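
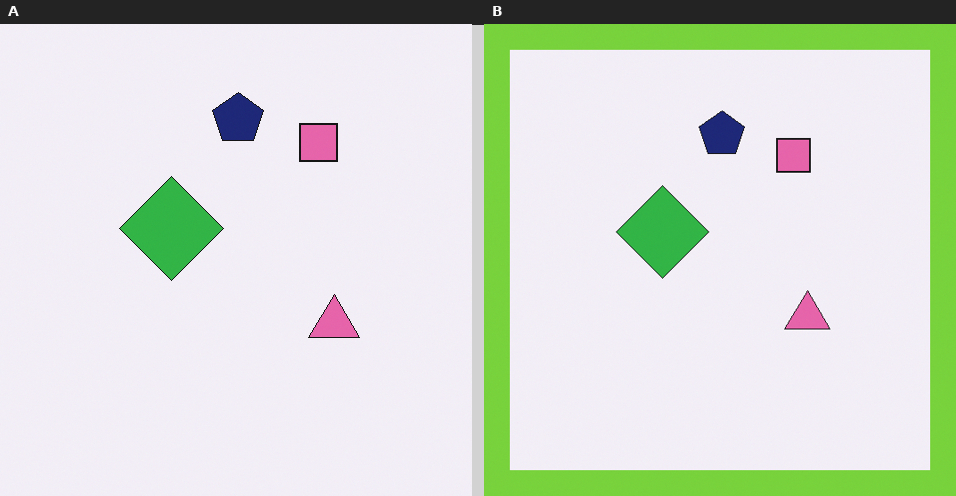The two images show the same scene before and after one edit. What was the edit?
It was framed with a lime border.

A solid lime frame runs around the edge of the right (B) image, with the content slightly shrunk inside it.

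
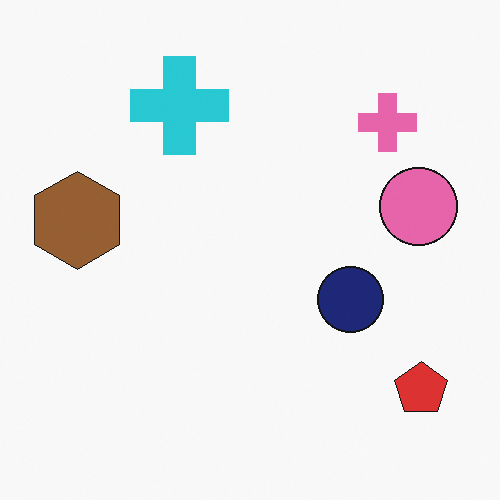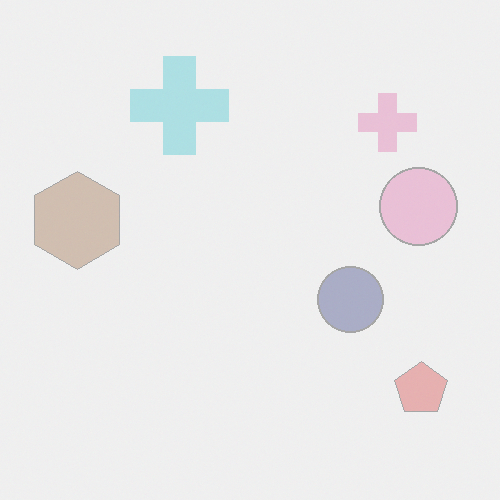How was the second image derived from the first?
The transformation is: washed out (contrast reduced).

Tones are pushed toward mid-grey across the whole image — a global contrast change.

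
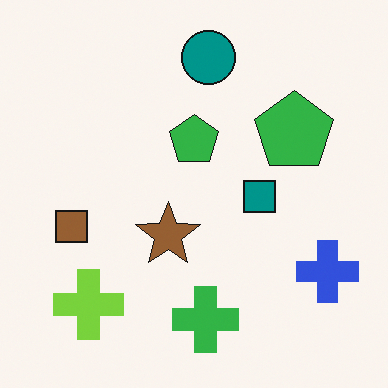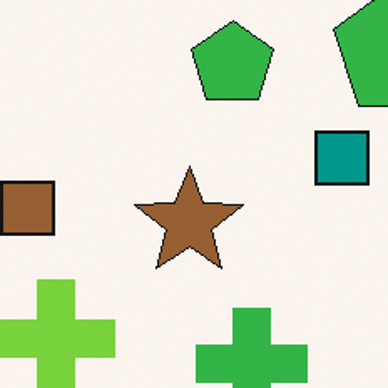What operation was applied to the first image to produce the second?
The image was cropped to a noticeably smaller region and rescaled.

The visible shapes are larger and the field of view is narrower; shapes near the original edges may be partly or wholly outside the frame — a crop-and-rescale.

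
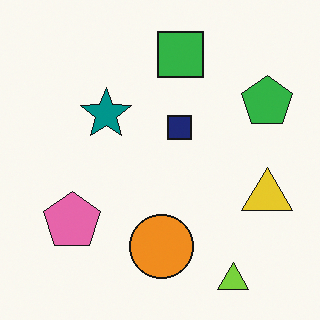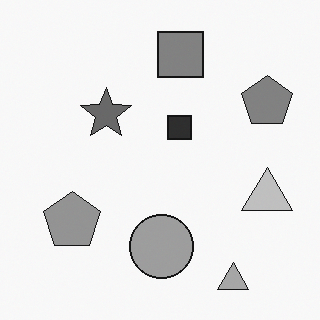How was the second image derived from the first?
This is the original image converted to grayscale.

All color is removed — every shape is now a shade of grey.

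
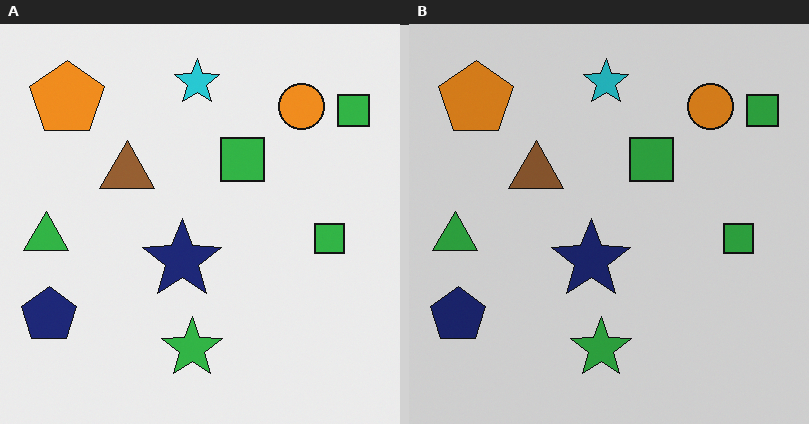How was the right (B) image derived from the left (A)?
The right (B) image is the left (A) darkened a little.

Every pixel — background and shapes alike — is uniformly darkened.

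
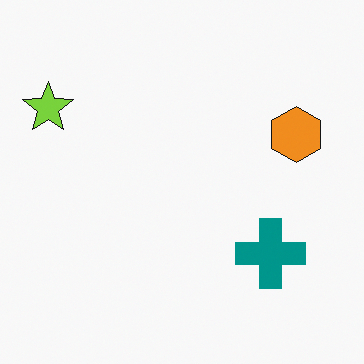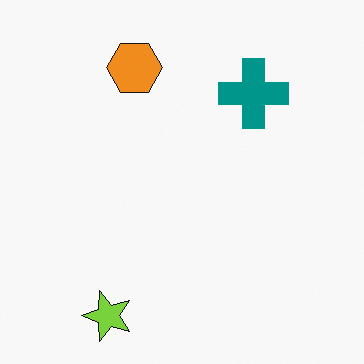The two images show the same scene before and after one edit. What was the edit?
The second image is the first rotated 90° counter-clockwise.

The lime star sits in the top-left of the first image and the bottom-left of the second — consistent with a whole-image 90° counter-clockwise rotation.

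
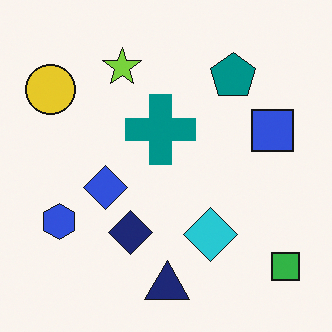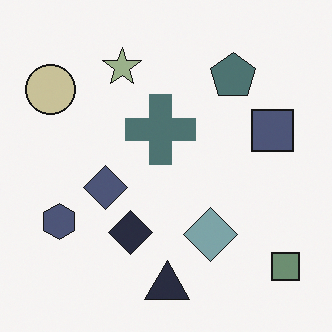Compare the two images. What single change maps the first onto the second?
Made much more muted (saturation change).

All colors are more muted and greyish — a global saturation change.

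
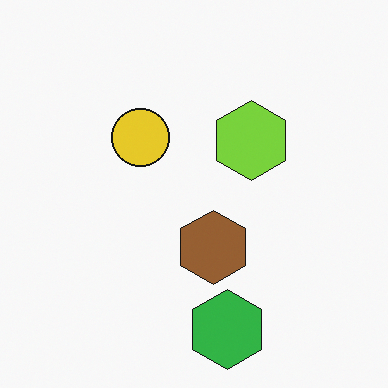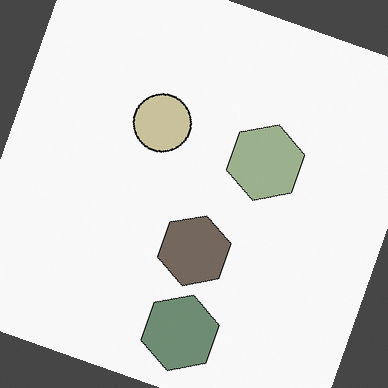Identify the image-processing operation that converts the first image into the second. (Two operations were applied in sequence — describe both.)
The second image is the first rotated clockwise by a moderate amount, then made much more muted (saturation change).

Every shape is tilted by the same angle and the image corners show triangular fill wedges — a whole-image rotation by a non-right angle. All colors are more muted and greyish — a global saturation change.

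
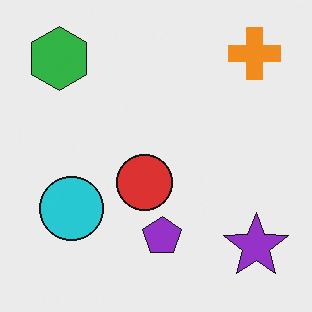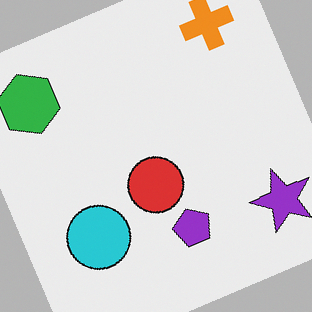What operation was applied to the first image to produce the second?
The image was rotated counter-clockwise by a moderate amount.

Every shape is tilted by the same angle and the image corners show triangular fill wedges — a whole-image rotation by a non-right angle.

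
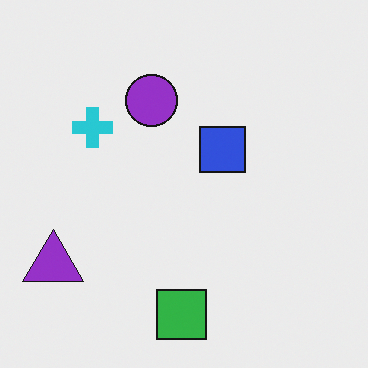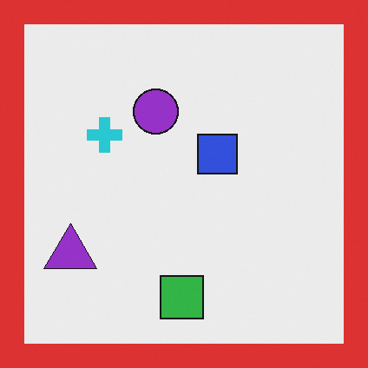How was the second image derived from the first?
It was framed with a red border.

A solid red frame runs around the edge of the second image, with the content slightly shrunk inside it.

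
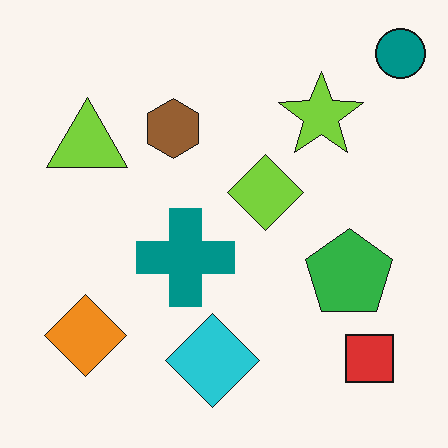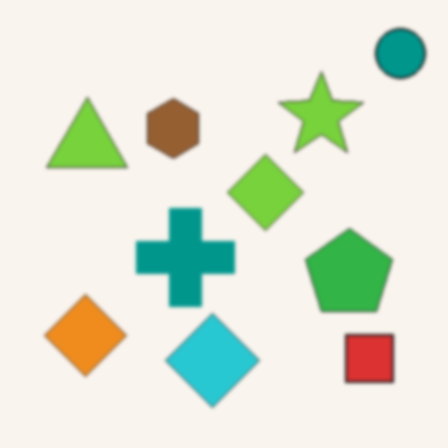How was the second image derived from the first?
This is the original image slightly softened.

Shape edges and outlines are uniformly softened across the whole image.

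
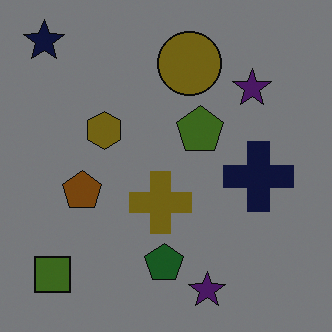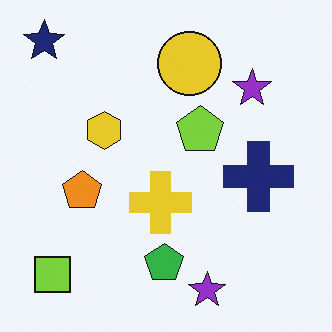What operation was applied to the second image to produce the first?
The first image is the second noticeably darkened.

Every pixel — background and shapes alike — is uniformly darkened.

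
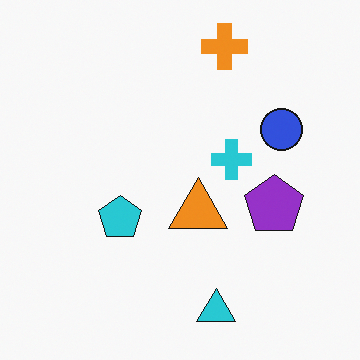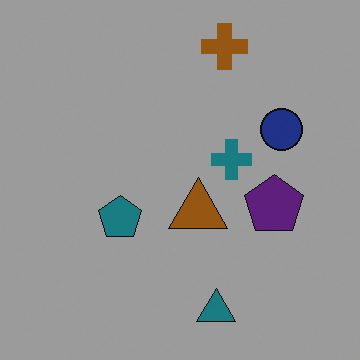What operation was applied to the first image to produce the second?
Substantially darkened.

Every pixel — background and shapes alike — is uniformly darkened.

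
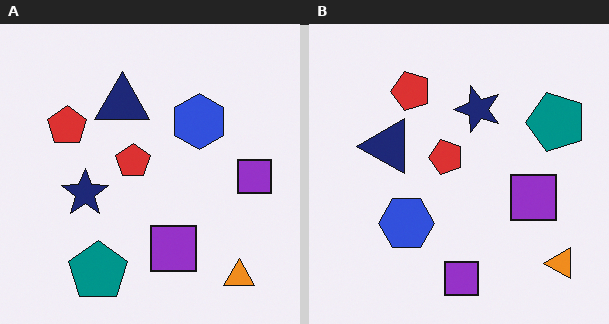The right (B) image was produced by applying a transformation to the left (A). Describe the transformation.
The transformation is: transposed (reflected across the top-left ↔ bottom-right diagonal).

Shapes have swapped their row and column positions — what was in the top-right is now in the bottom-left — a diagonal reflection.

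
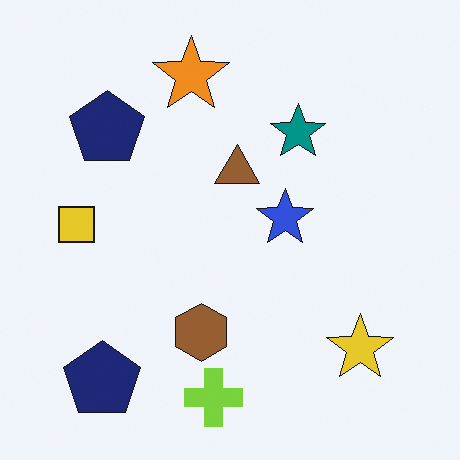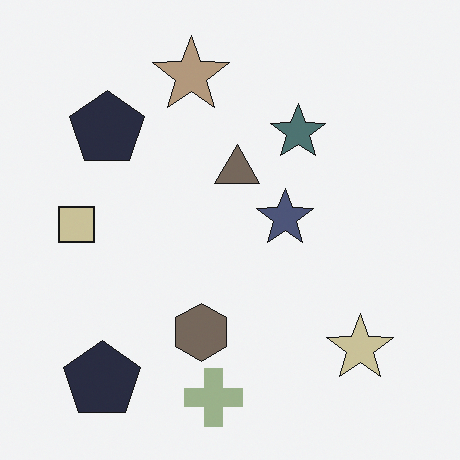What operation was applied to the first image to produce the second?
It was made much more muted (saturation change).

All colors are more muted and greyish — a global saturation change.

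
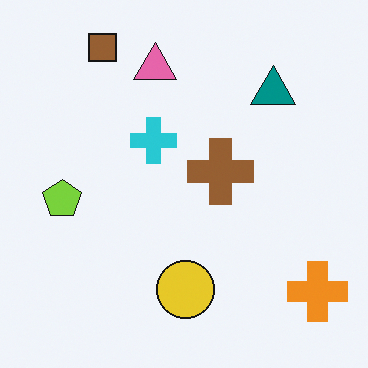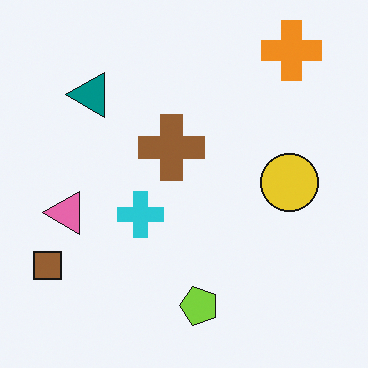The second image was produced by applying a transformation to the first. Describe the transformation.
This is the original image rotated 90° counter-clockwise.

The orange cross sits in the bottom-right of the first image and the top-right of the second — consistent with a whole-image 90° counter-clockwise rotation.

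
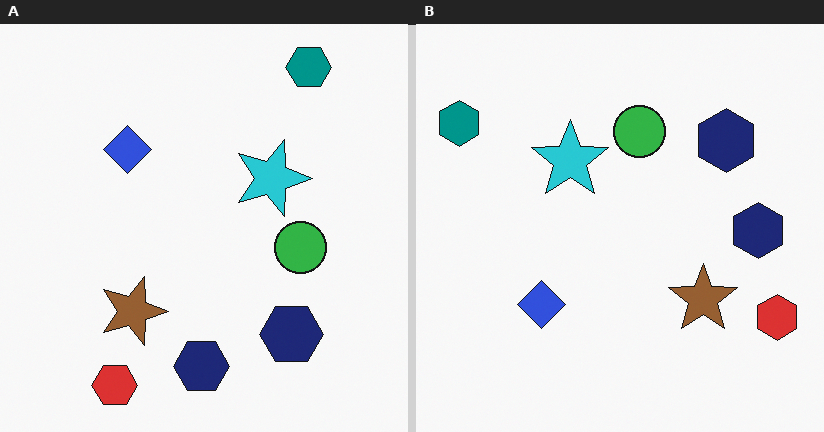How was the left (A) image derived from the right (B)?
It was rotated 90° clockwise.

The teal hexagon sits in the top-left of the right (B) image and the top-right of the left (A) — consistent with a whole-image 90° clockwise rotation.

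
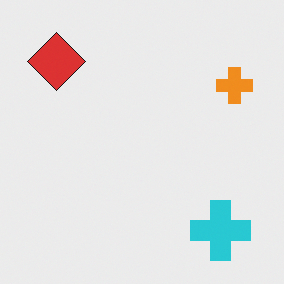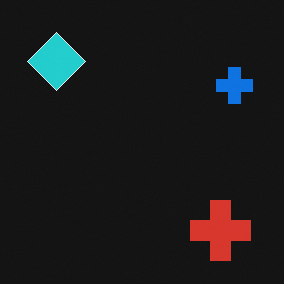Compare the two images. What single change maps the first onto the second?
It was color-inverted (negative).

The light background has become dark and every shape's color is its complement — a photographic negative.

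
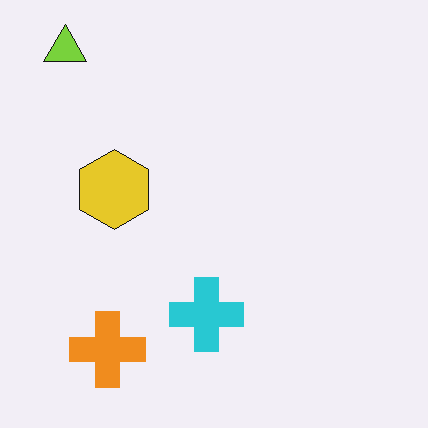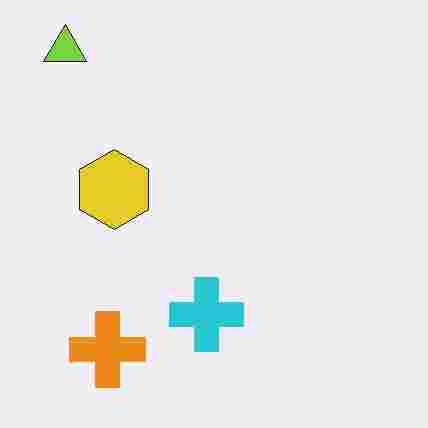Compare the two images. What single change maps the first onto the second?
The transformation is: heavily JPEG-compressed with obvious blocking artifacts.

Blocky 8×8 compression artifacts appear around shape edges and the flat background shows ringing — characteristic JPEG degradation.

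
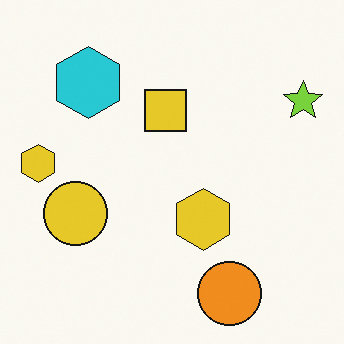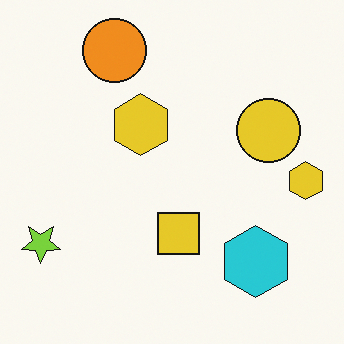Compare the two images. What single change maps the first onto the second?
The image was rotated 180°.

The lime star sits in the top-right of the first image and the bottom-left of the second — consistent with a whole-image 180° rotation.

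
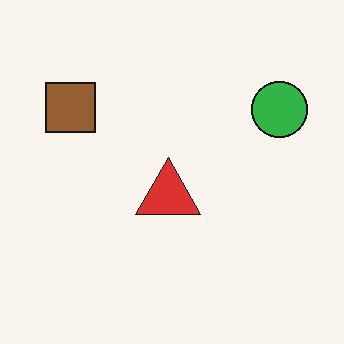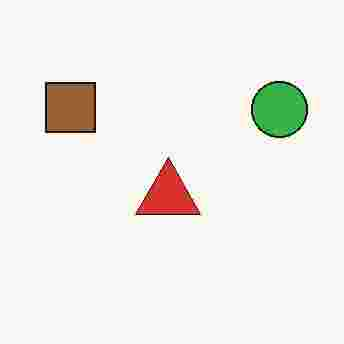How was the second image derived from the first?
The second image is the first degraded with heavy JPEG compression.

Blocky 8×8 compression artifacts appear around shape edges and the flat background shows ringing — characteristic JPEG degradation.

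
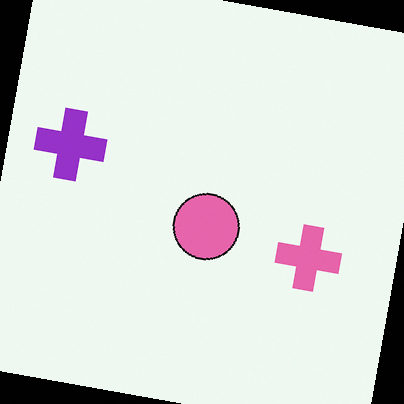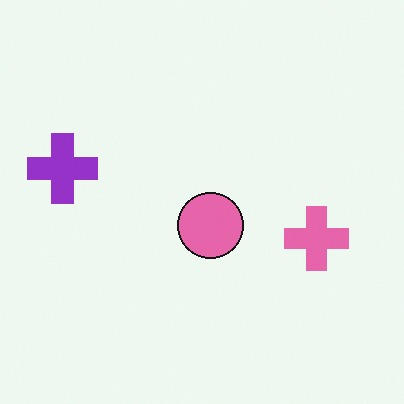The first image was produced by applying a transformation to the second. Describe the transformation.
Rotated clockwise by a small amount.

Every shape is tilted by the same angle and the image corners show triangular fill wedges — a whole-image rotation by a non-right angle.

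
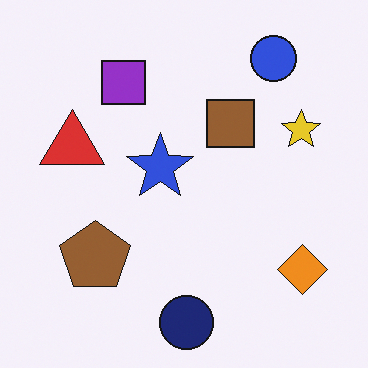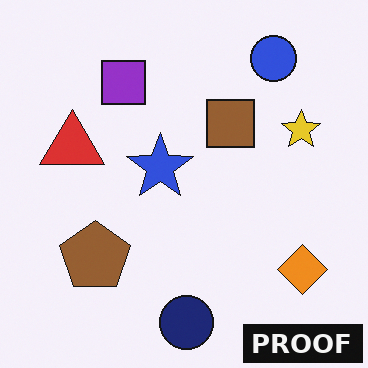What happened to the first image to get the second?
It was watermarked with the text "PROOF" in the lower-right corner.

A dark label reading "PROOF" appears in the lower-right corner.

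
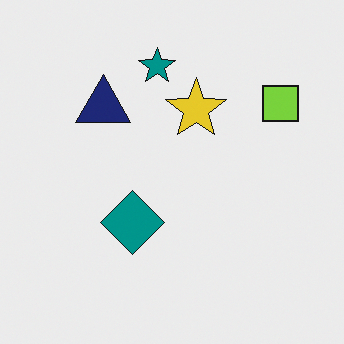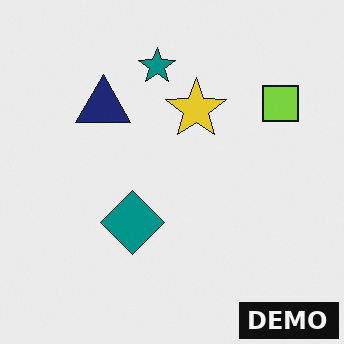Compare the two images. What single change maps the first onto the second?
Watermarked with the text "DEMO" in the lower-right corner.

A dark label reading "DEMO" appears in the lower-right corner.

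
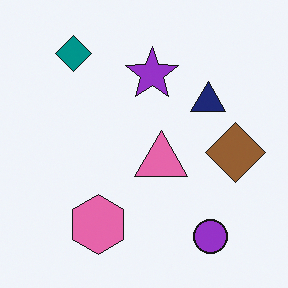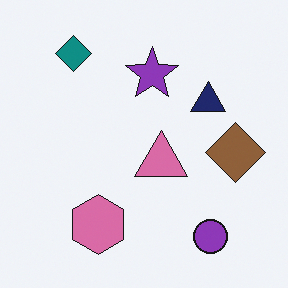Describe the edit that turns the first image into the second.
The image was slightly desaturated.

All colors are more muted and greyish — a global saturation change.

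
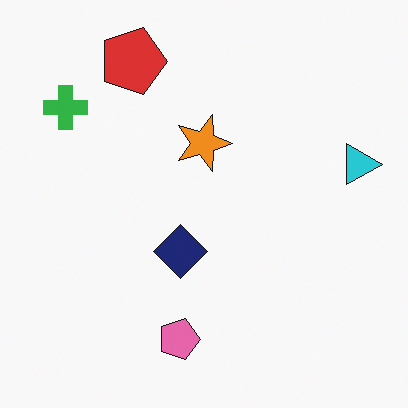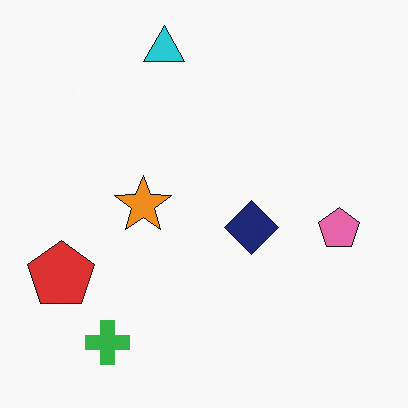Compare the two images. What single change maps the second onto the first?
Rotated 90° clockwise.

The green cross sits in the bottom-left of the second image and the top-left of the first — consistent with a whole-image 90° clockwise rotation.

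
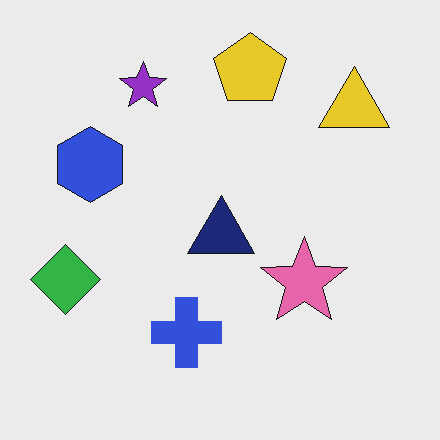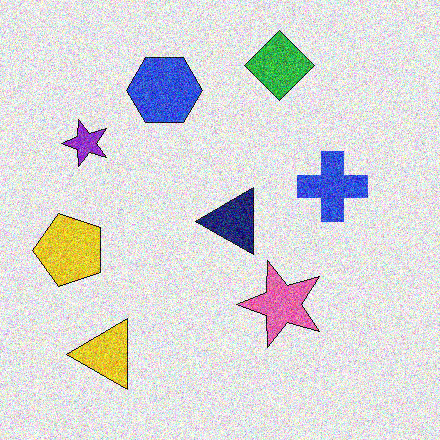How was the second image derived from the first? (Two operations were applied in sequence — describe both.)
The second image is the first degraded with heavy additive noise, then transposed (reflected across the top-left ↔ bottom-right diagonal).

Random speckle covers the whole image, including the flat background. Shapes have swapped their row and column positions — what was in the top-right is now in the bottom-left — a diagonal reflection.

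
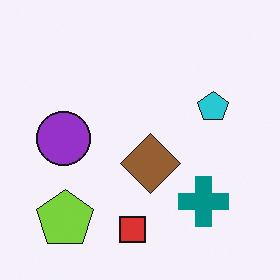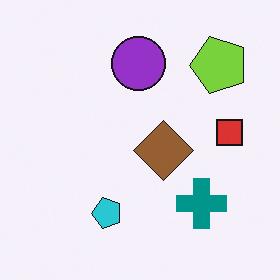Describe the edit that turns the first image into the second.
The transformation is: transposed (reflected across the top-left ↔ bottom-right diagonal).

Shapes have swapped their row and column positions — what was in the top-right is now in the bottom-left — a diagonal reflection.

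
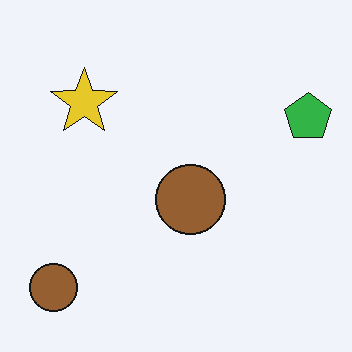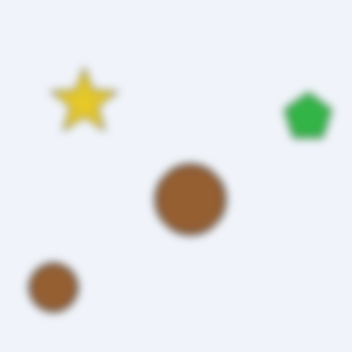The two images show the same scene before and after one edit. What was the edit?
The image was noticeably gaussian-blurred.

Shape edges and outlines are uniformly softened across the whole image.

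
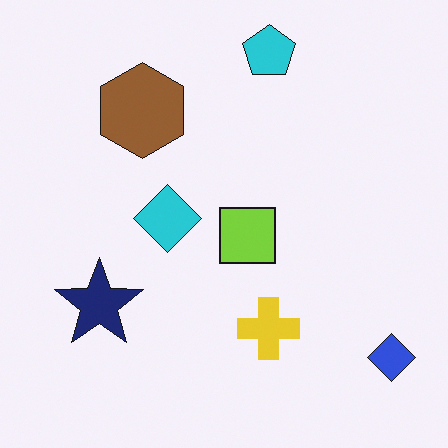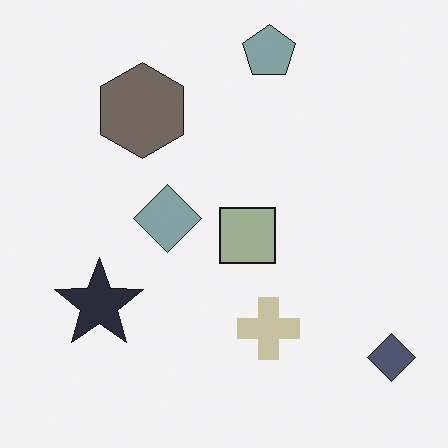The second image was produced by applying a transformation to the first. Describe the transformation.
The transformation is: made much more muted (saturation change).

All colors are more muted and greyish — a global saturation change.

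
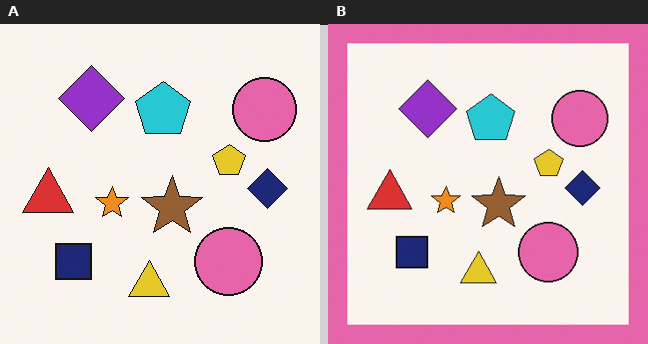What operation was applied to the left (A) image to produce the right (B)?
The right (B) image is the left (A) framed with a pink border.

A solid pink frame runs around the edge of the right (B) image, with the content slightly shrunk inside it.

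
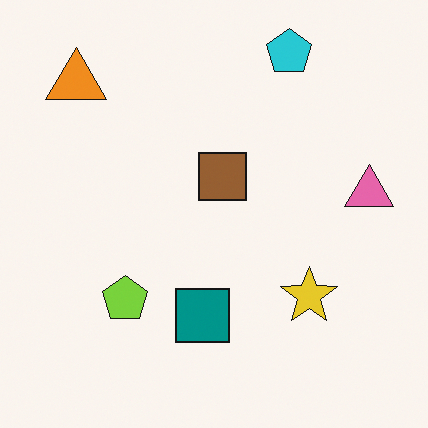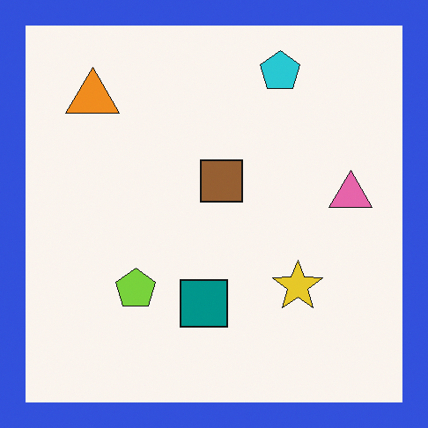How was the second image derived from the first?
The image was framed with a blue border.

A solid blue frame runs around the edge of the second image, with the content slightly shrunk inside it.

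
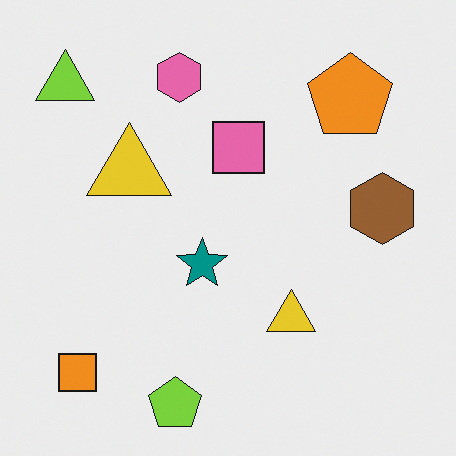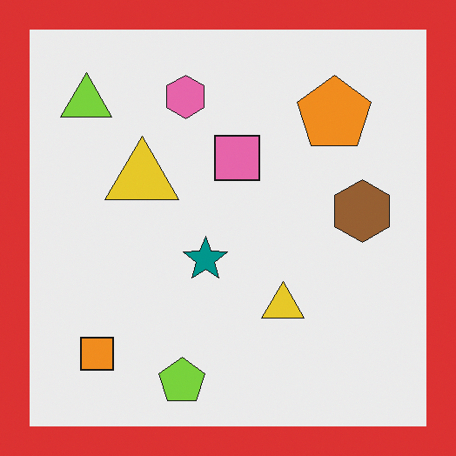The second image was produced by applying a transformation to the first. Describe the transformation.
It was framed with a red border.

A solid red frame runs around the edge of the second image, with the content slightly shrunk inside it.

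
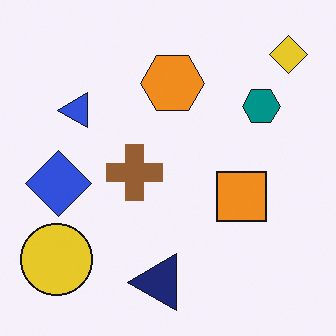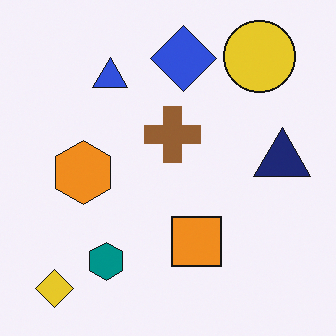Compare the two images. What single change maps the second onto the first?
This is the original image transposed (reflected across the top-left ↔ bottom-right diagonal).

Shapes have swapped their row and column positions — what was in the top-right is now in the bottom-left — a diagonal reflection.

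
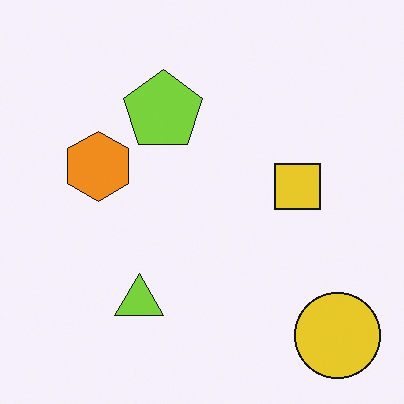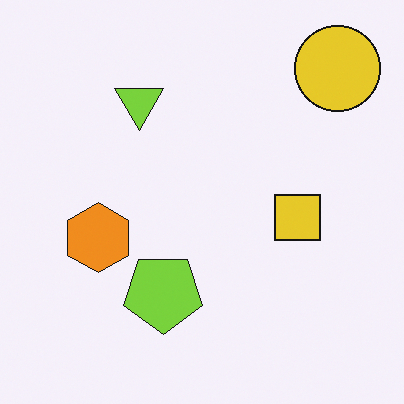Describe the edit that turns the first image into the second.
The transformation is: flipped vertically (top ↔ bottom).

The yellow circle is in the bottom-right of the first image and the top-right of the second — shapes on opposite sides of the horizontal midline have swapped in a mirror flip.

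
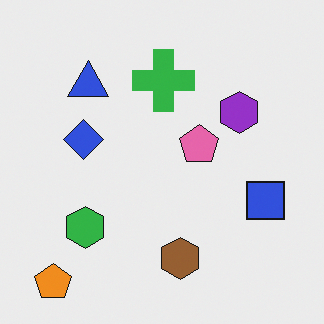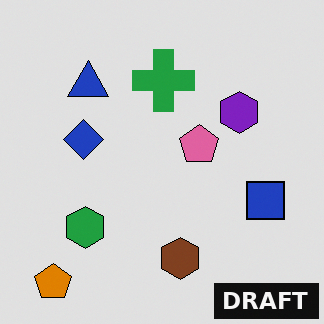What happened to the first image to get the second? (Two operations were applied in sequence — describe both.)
It was moderately posterized, then watermarked with the text "DRAFT" in the lower-right corner.

Each flat color has snapped to a coarser quantized level — most visibly, the near-white background has dropped to a flat grey. A dark label reading "DRAFT" appears in the lower-right corner.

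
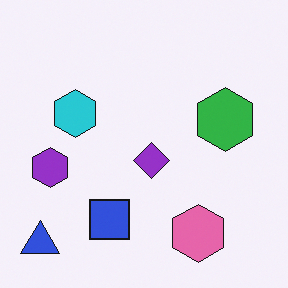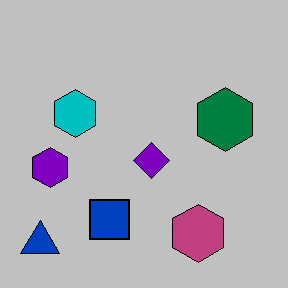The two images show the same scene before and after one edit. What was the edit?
The transformation is: aggressively posterized.

Each flat color has snapped to a coarser quantized level — most visibly, the near-white background has dropped to a flat grey.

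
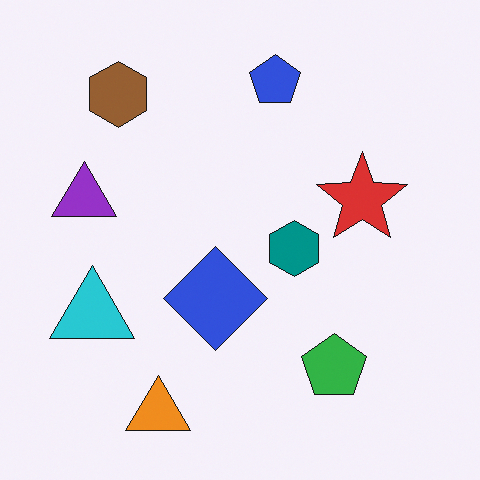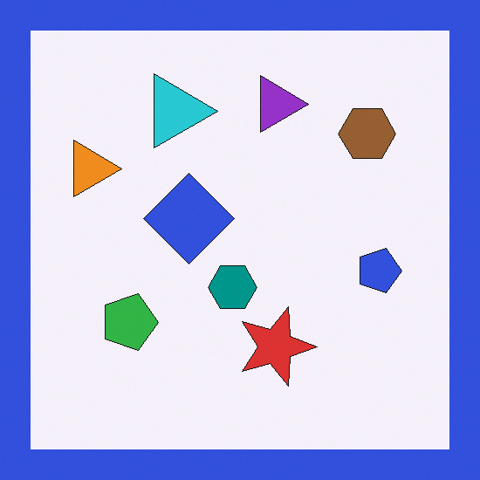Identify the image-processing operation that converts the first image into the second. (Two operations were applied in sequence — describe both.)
Rotated 90° clockwise, then framed with a blue border.

The orange triangle sits in the bottom-left of the first image and the top-left of the second — consistent with a whole-image 90° clockwise rotation. A solid blue frame runs around the edge of the second image, with the content slightly shrunk inside it.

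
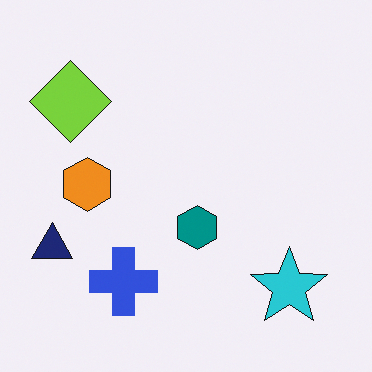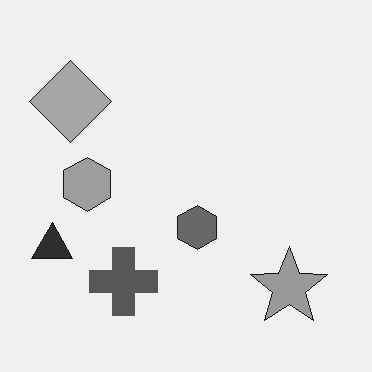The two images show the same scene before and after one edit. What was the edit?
The transformation is: converted to grayscale.

All color is removed — every shape is now a shade of grey.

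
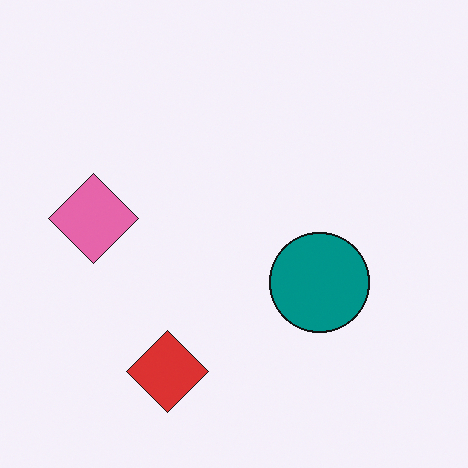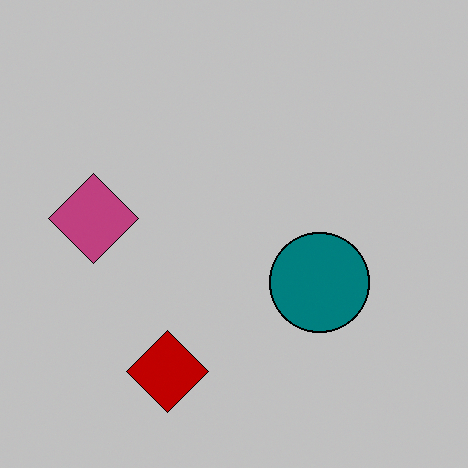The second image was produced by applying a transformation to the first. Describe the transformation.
This is the original image heavily posterized to just a handful of flat colors.

Each flat color has snapped to a coarser quantized level — most visibly, the near-white background has dropped to a flat grey.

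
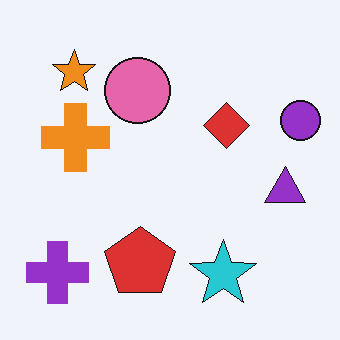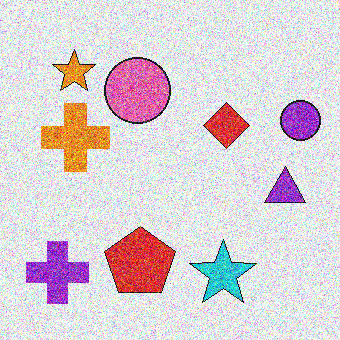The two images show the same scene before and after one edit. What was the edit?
The transformation is: degraded with a thick layer of grain.

Random speckle covers the whole image, including the flat background.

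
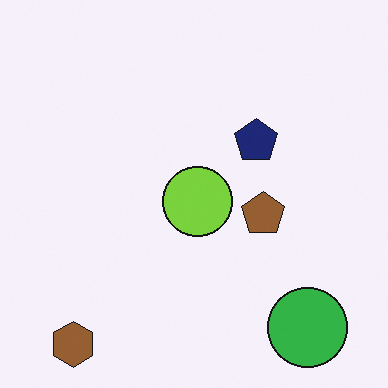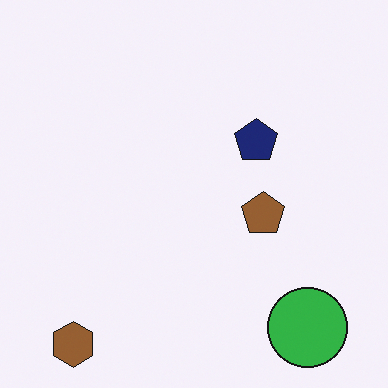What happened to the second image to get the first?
The image was overlaid with an additional lime circle.

A lime circle appears in the first image that is absent from the second.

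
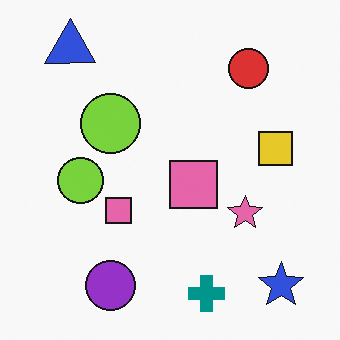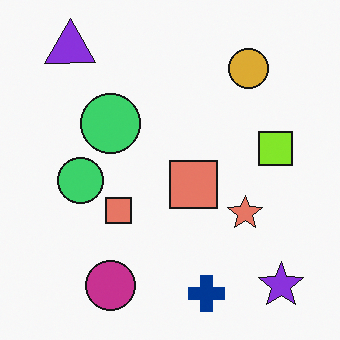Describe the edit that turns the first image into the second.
The transformation is: hue-shifted slightly.

Every shape's color has rotated by the same amount around the hue wheel — a uniform hue shift.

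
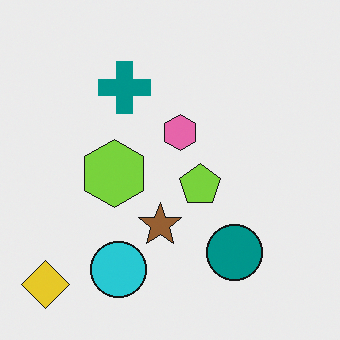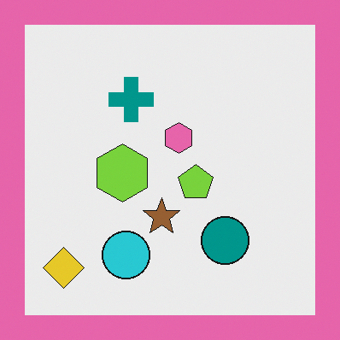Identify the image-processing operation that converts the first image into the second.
It was framed with a pink border.

A solid pink frame runs around the edge of the second image, with the content slightly shrunk inside it.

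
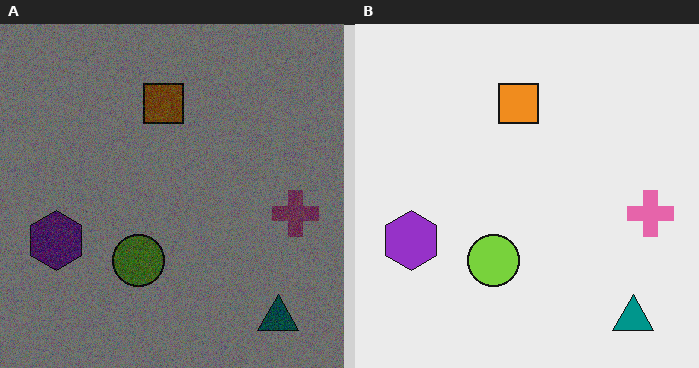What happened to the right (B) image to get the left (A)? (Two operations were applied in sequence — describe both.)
The transformation is: degraded with a thick layer of grain, then darkened a lot.

Random speckle covers the whole image, including the flat background. Every pixel — background and shapes alike — is uniformly darkened.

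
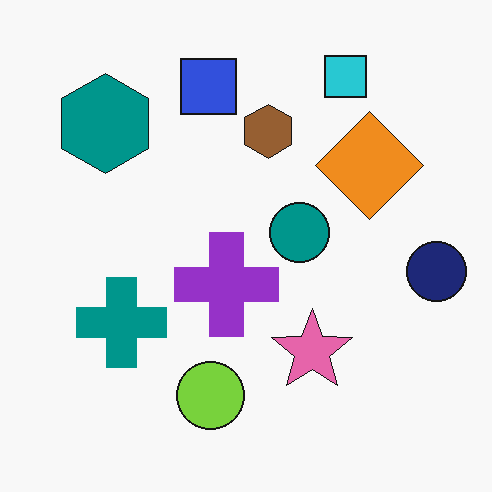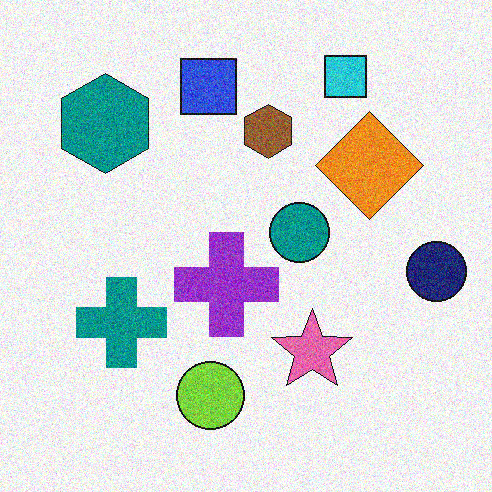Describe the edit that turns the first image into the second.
The image was degraded with visible gaussian noise.

Random speckle covers the whole image, including the flat background.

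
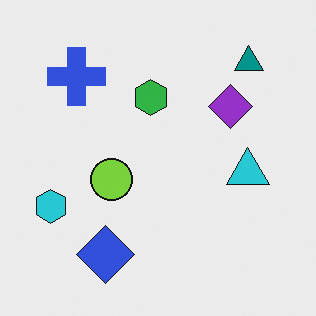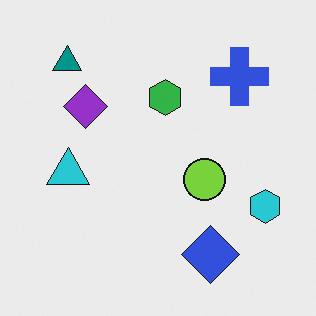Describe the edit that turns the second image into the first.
The transformation is: flipped horizontally (left ↔ right).

The cyan hexagon is in the right of the second image and the left of the first — shapes on opposite sides of the vertical midline have swapped in a mirror flip.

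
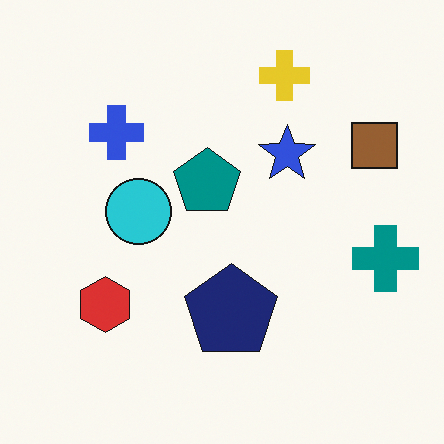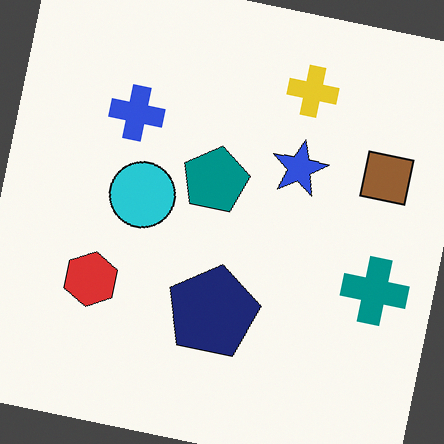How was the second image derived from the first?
The transformation is: rotated clockwise by a slight angle.

Every shape is tilted by the same angle and the image corners show triangular fill wedges — a whole-image rotation by a non-right angle.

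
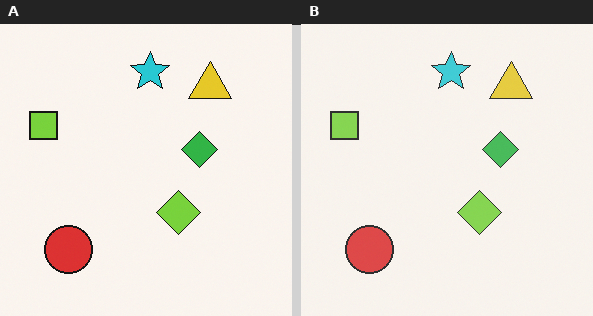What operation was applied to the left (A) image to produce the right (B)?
The right (B) image is the left (A) given slightly reduced contrast.

Tones are pushed toward mid-grey across the whole image — a global contrast change.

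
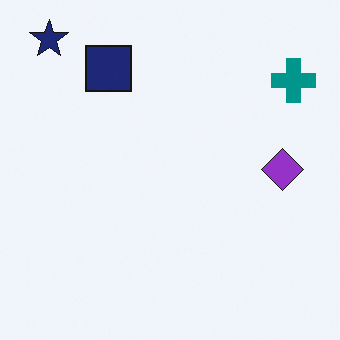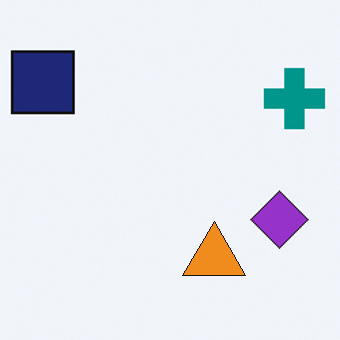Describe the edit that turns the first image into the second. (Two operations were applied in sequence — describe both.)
The image was cropped slightly and scaled back up, then overlaid with an additional orange triangle.

The visible shapes are larger and the field of view is narrower; shapes near the original edges may be partly or wholly outside the frame — a crop-and-rescale. An orange triangle appears in the second image that is absent from the first.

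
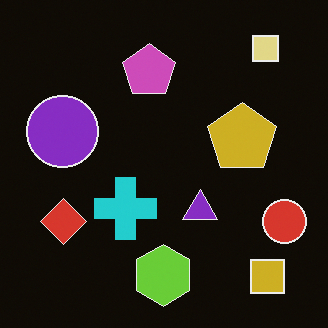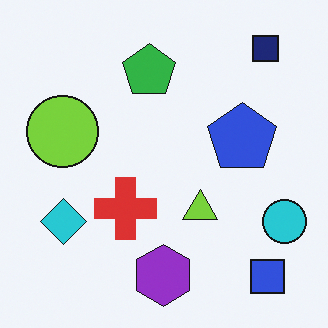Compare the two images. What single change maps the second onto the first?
The transformation is: color-inverted (negative).

The light background has become dark and every shape's color is its complement — a photographic negative.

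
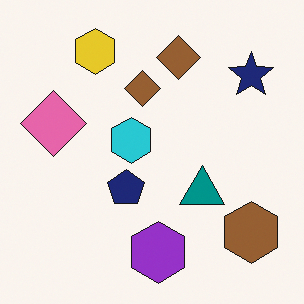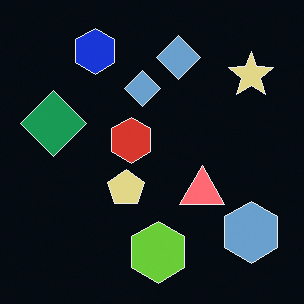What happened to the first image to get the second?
The image was color-inverted (negative).

The light background has become dark and every shape's color is its complement — a photographic negative.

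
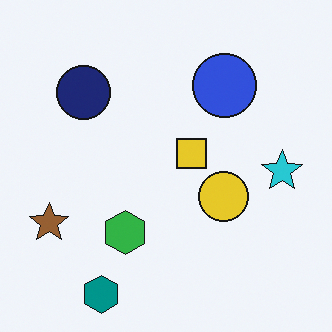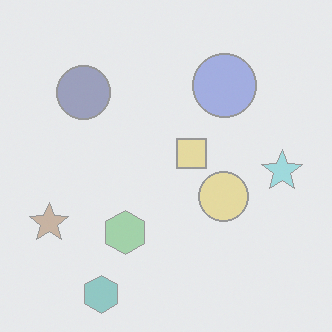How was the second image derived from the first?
The image was given much lower contrast.

Tones are pushed toward mid-grey across the whole image — a global contrast change.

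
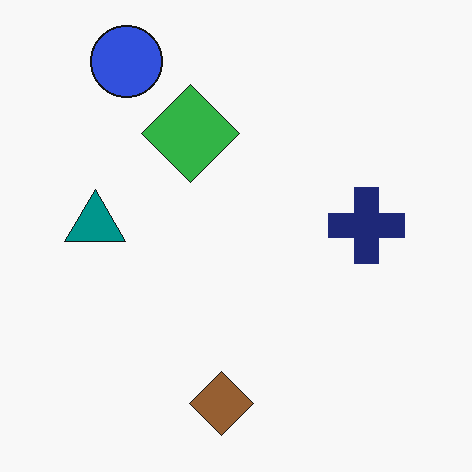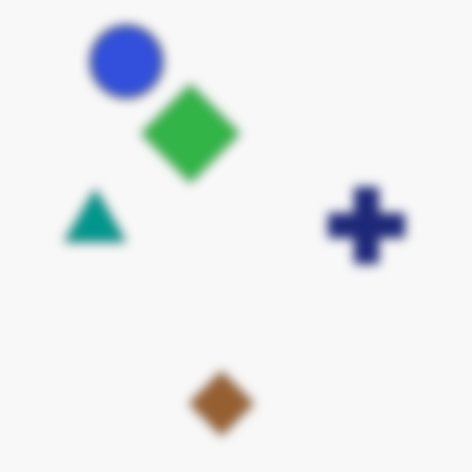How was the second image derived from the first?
Heavily blurred.

Shape edges and outlines are uniformly softened across the whole image.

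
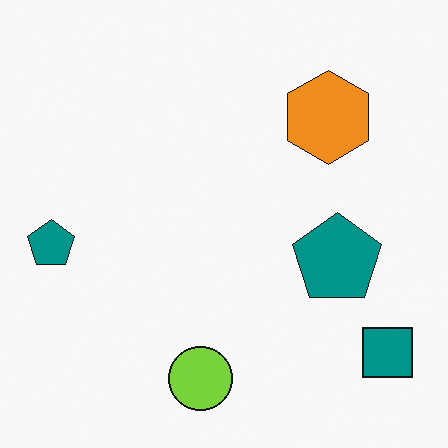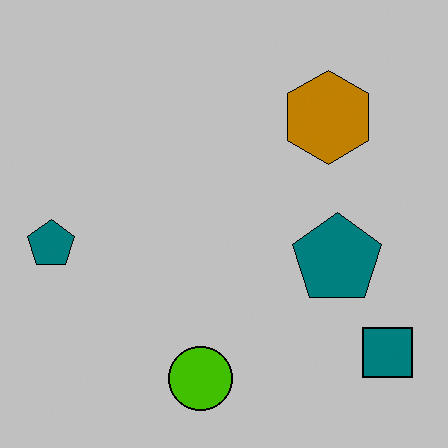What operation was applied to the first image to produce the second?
The second image is the first aggressively posterized.

Each flat color has snapped to a coarser quantized level — most visibly, the near-white background has dropped to a flat grey.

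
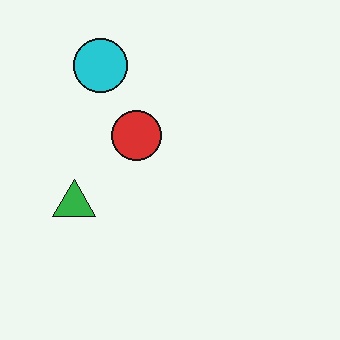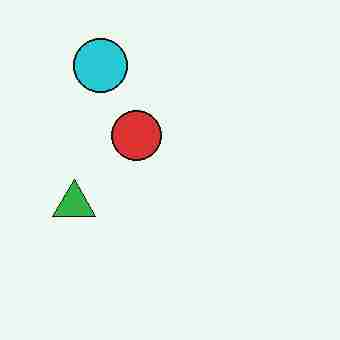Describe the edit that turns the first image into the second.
The second image is the first degraded with heavy JPEG compression.

Blocky 8×8 compression artifacts appear around shape edges and the flat background shows ringing — characteristic JPEG degradation.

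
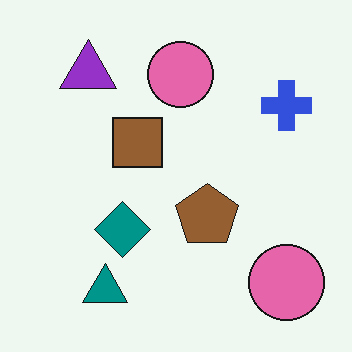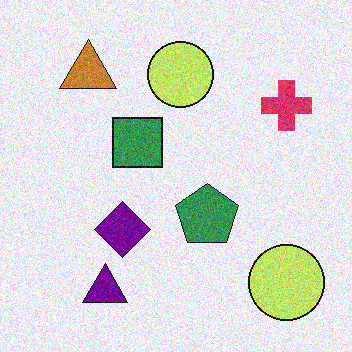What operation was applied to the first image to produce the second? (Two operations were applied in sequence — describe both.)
This is the original image hue-shifted by a moderate amount, then degraded with moderate additive noise.

Every shape's color has rotated by the same amount around the hue wheel — a uniform hue shift. Random speckle covers the whole image, including the flat background.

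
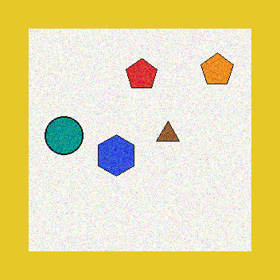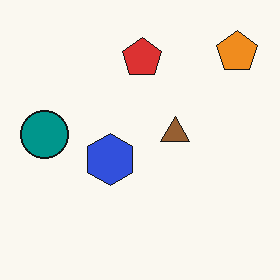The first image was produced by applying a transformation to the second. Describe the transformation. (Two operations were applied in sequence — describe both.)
It was degraded with moderate additive noise, then framed with a yellow border.

Random speckle covers the whole image, including the flat background. A solid yellow frame runs around the edge of the first image, with the content slightly shrunk inside it.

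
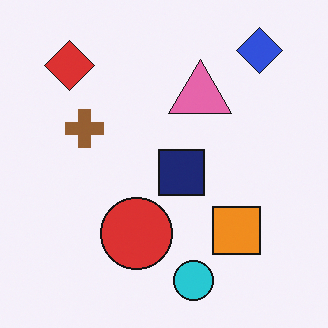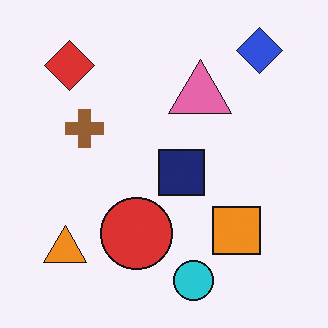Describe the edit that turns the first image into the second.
This is the original image overlaid with an additional orange triangle.

An orange triangle appears in the second image that is absent from the first.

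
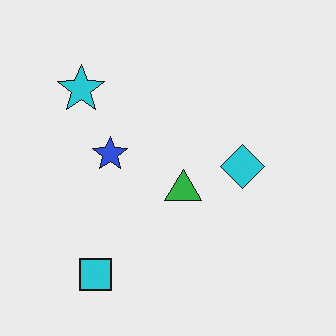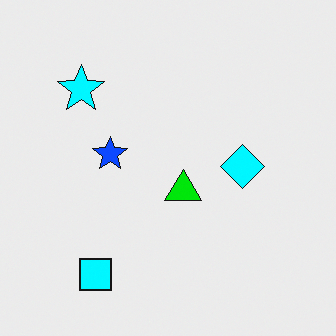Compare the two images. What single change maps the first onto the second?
The transformation is: made much more vivid (saturation change).

All colors are more vivid — a global saturation change.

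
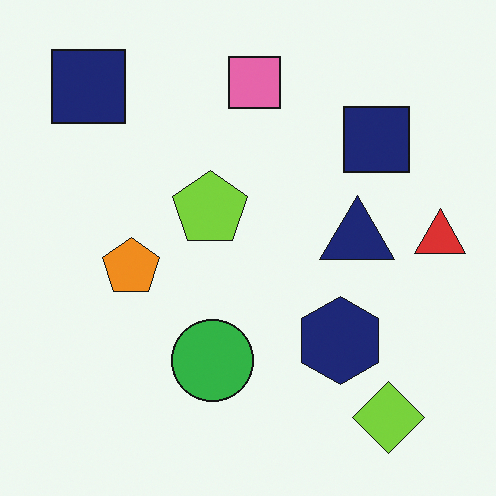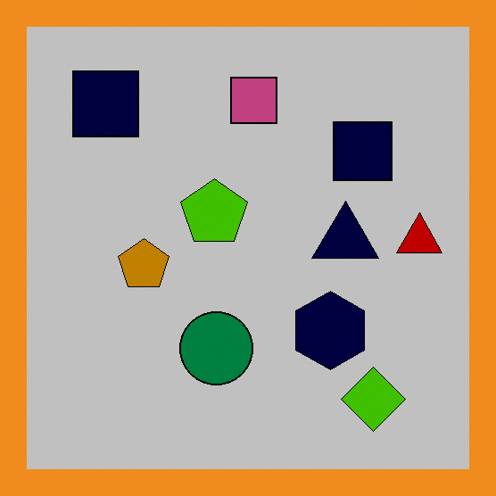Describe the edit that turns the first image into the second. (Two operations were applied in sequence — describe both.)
Aggressively posterized, then framed with a orange border.

Each flat color has snapped to a coarser quantized level — most visibly, the near-white background has dropped to a flat grey. A solid orange frame runs around the edge of the second image, with the content slightly shrunk inside it.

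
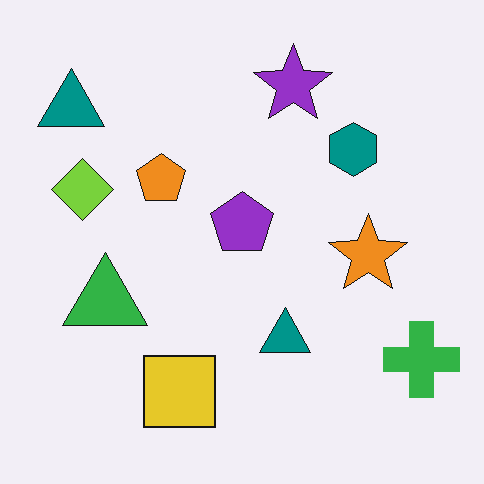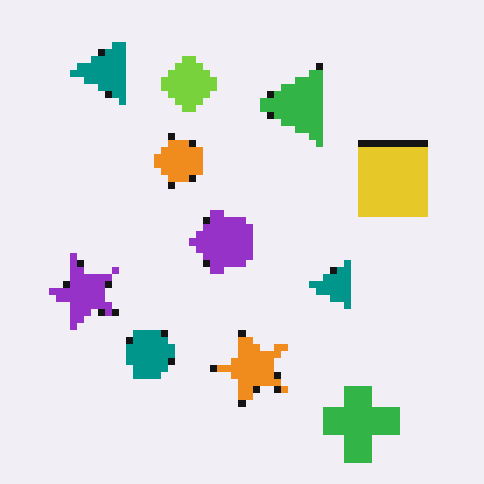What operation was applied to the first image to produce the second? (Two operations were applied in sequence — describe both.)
The transformation is: transposed (reflected across the top-left ↔ bottom-right diagonal), then pixelated into visible square blocks.

Shapes have swapped their row and column positions — what was in the top-right is now in the bottom-left — a diagonal reflection. Shapes are reduced to large square blocks; fine edges and outlines are lost — a downscale-then-upscale (mosaic) effect.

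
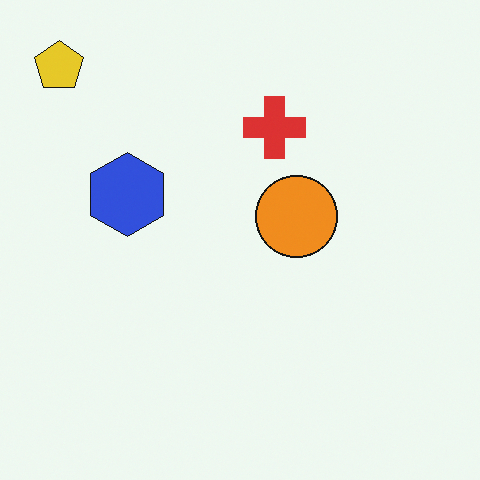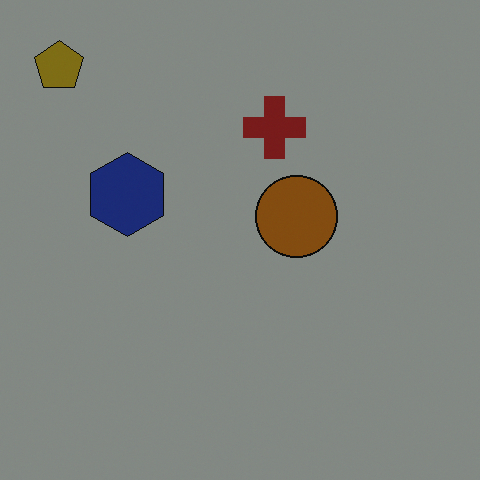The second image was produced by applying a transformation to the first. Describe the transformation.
It was darkened a lot.

Every pixel — background and shapes alike — is uniformly darkened.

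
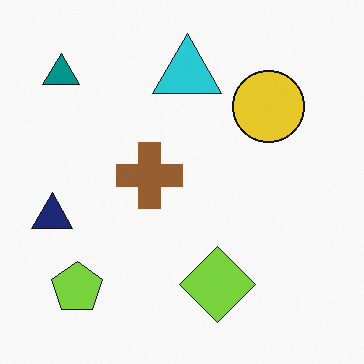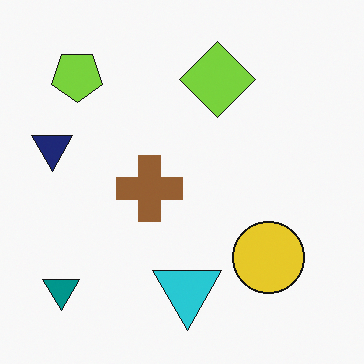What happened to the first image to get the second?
The second image is the first flipped vertically (top ↔ bottom).

The cyan triangle is in the top of the first image and the bottom of the second — shapes on opposite sides of the horizontal midline have swapped in a mirror flip.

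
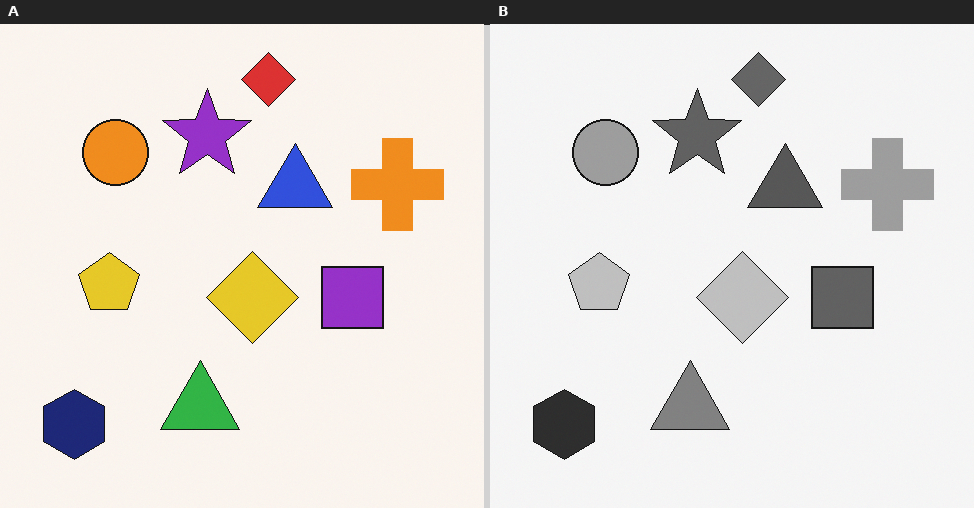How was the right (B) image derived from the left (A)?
The image was converted to grayscale.

All color is removed — every shape is now a shade of grey.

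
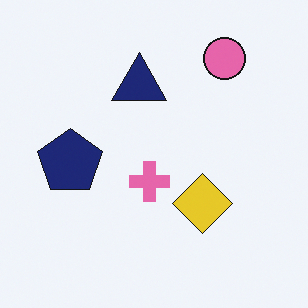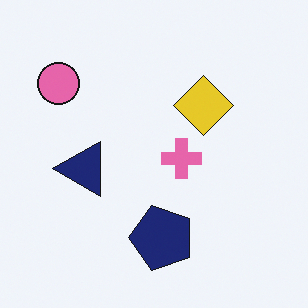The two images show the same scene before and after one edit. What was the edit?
The image was rotated 90° counter-clockwise.

The pink circle sits in the top-right of the first image and the top-left of the second — consistent with a whole-image 90° counter-clockwise rotation.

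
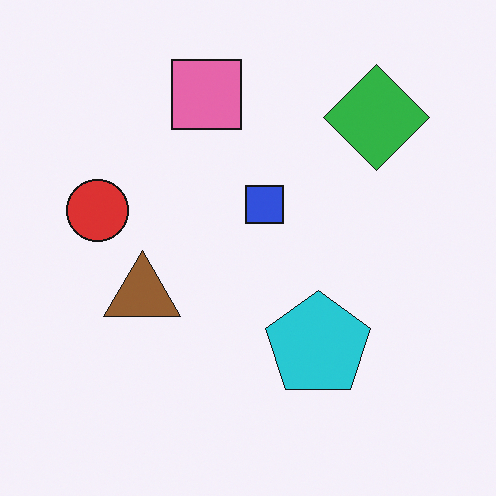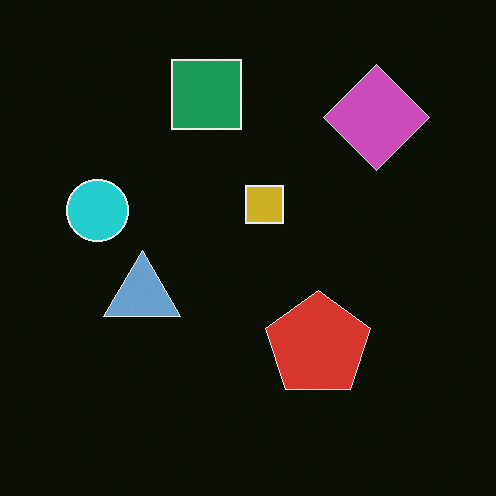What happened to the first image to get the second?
The second image is the first color-inverted (negative).

The light background has become dark and every shape's color is its complement — a photographic negative.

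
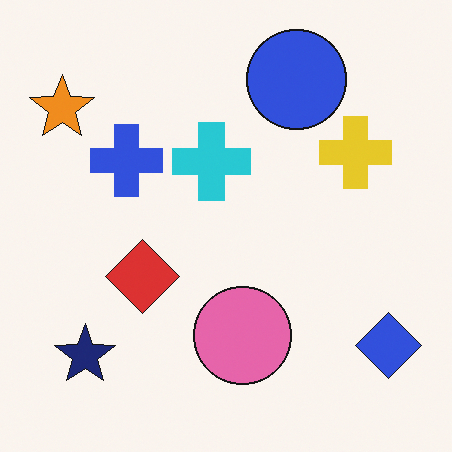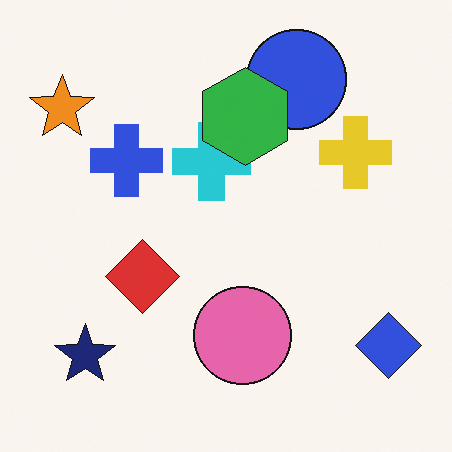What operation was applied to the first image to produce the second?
The image was overlaid with an additional green hexagon.

A green hexagon appears in the second image that is absent from the first.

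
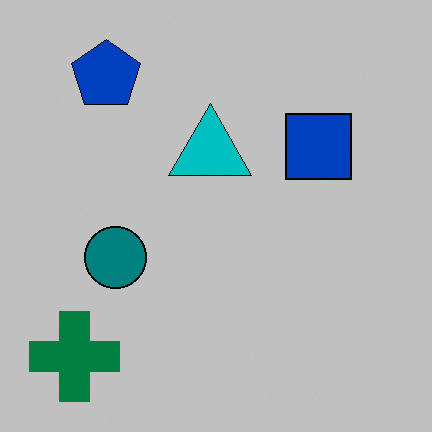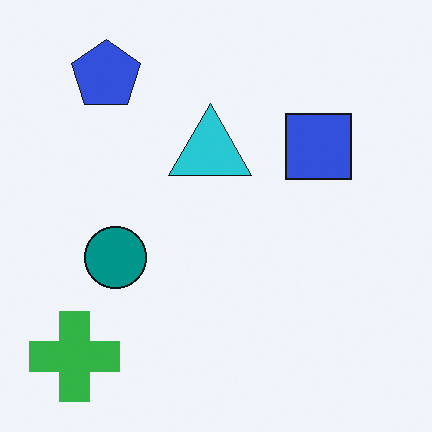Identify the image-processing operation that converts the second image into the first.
The first image is the second heavily posterized to just a handful of flat colors.

Each flat color has snapped to a coarser quantized level — most visibly, the near-white background has dropped to a flat grey.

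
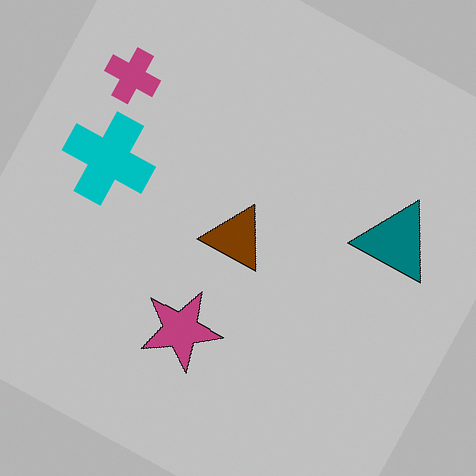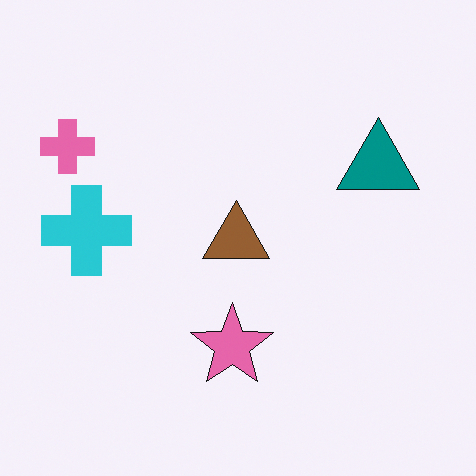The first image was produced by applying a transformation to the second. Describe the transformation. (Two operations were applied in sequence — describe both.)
Aggressively posterized, then rotated clockwise by a clearly visible amount.

Each flat color has snapped to a coarser quantized level — most visibly, the near-white background has dropped to a flat grey. Every shape is tilted by the same angle and the image corners show triangular fill wedges — a whole-image rotation by a non-right angle.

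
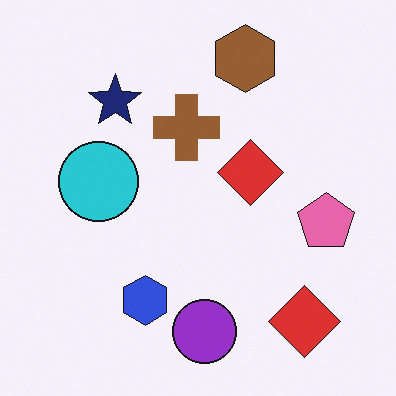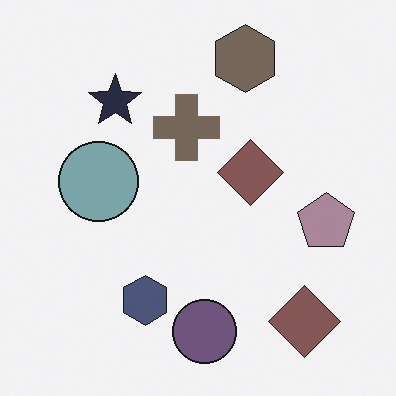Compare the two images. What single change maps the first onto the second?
The second image is the first heavily desaturated.

All colors are more muted and greyish — a global saturation change.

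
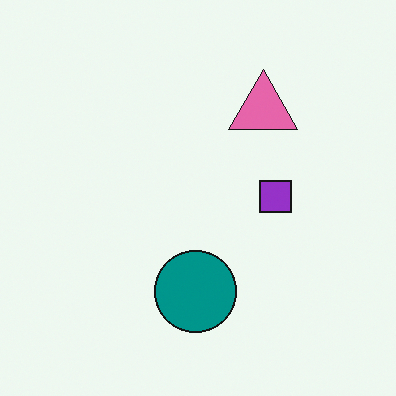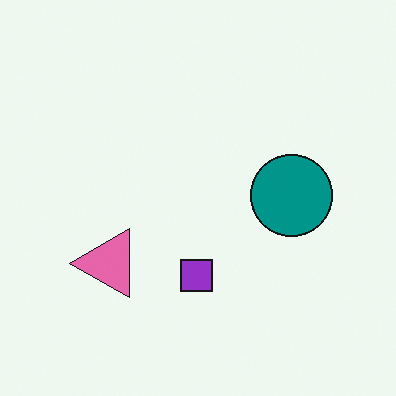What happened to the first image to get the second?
It was transposed (reflected across the top-left ↔ bottom-right diagonal).

Shapes have swapped their row and column positions — what was in the top-right is now in the bottom-left — a diagonal reflection.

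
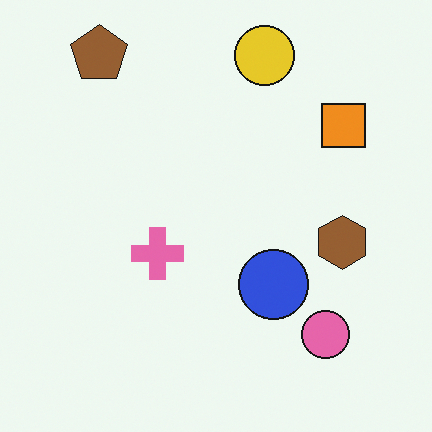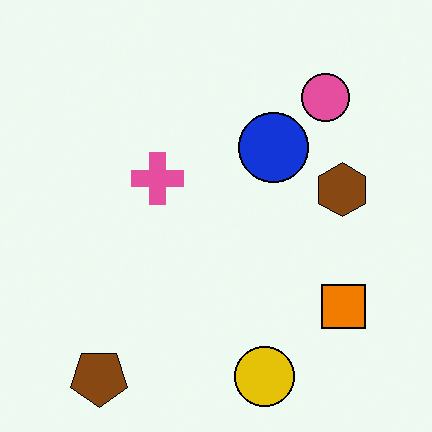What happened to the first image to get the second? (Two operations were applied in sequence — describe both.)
The transformation is: flipped vertically (top ↔ bottom), then given slightly increased contrast.

The brown pentagon is in the top-left of the first image and the bottom-left of the second — shapes on opposite sides of the horizontal midline have swapped in a mirror flip. Tones are pushed away from mid-grey across the whole image — a global contrast change.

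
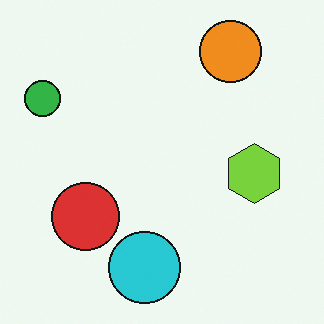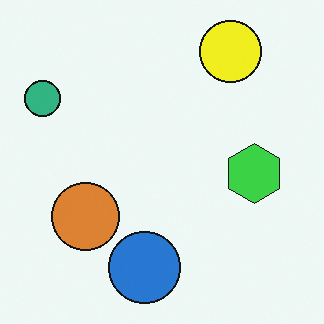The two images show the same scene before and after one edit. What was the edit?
The transformation is: hue-shifted by a small amount.

Every shape's color has rotated by the same amount around the hue wheel — a uniform hue shift.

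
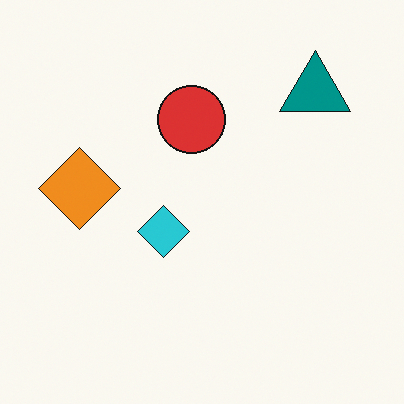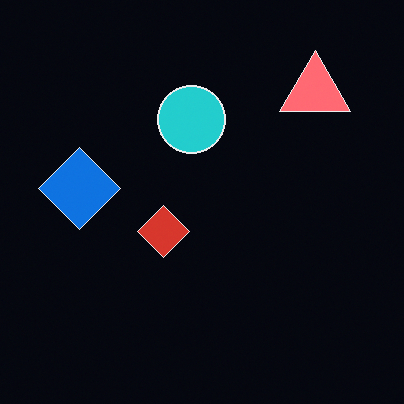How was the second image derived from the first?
This is the original image color-inverted (negative).

The light background has become dark and every shape's color is its complement — a photographic negative.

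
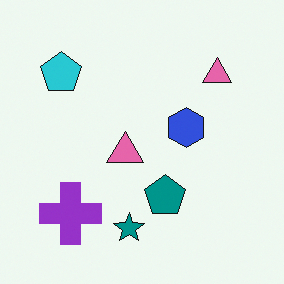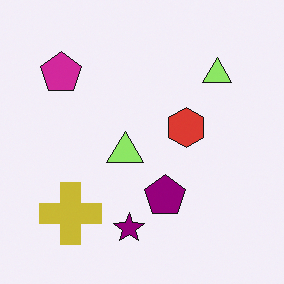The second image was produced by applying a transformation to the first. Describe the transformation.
The second image is the first hue-shifted noticeably.

Every shape's color has rotated by the same amount around the hue wheel — a uniform hue shift.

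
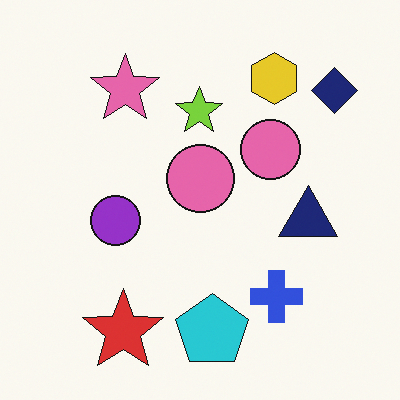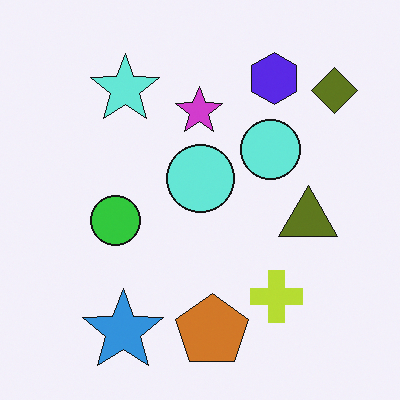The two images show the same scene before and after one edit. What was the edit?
The transformation is: hue-shifted by a large amount.

Every shape's color has rotated by the same amount around the hue wheel — a uniform hue shift.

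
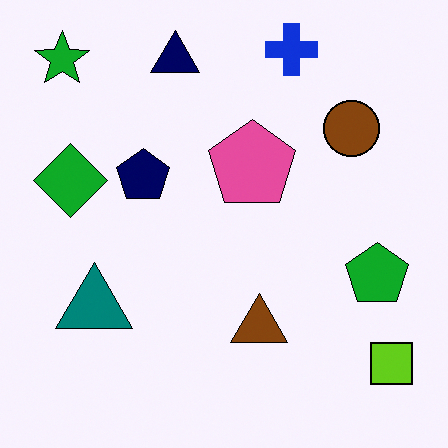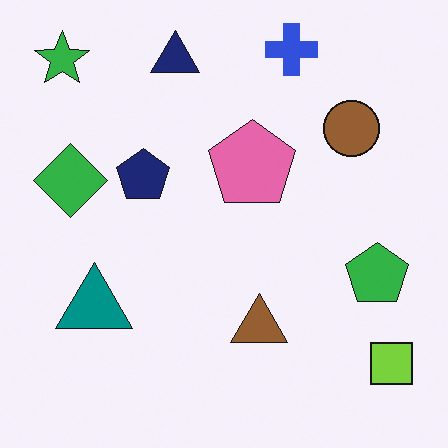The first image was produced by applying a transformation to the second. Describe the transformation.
It was given slightly increased contrast.

Tones are pushed away from mid-grey across the whole image — a global contrast change.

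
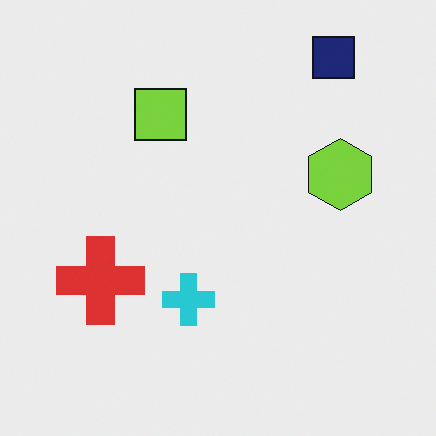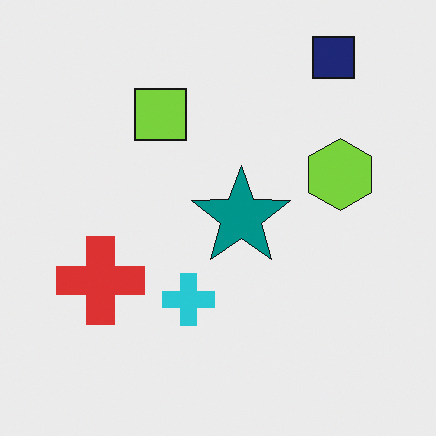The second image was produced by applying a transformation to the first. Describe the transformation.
This is the original image overlaid with an additional teal star.

A teal star appears in the second image that is absent from the first.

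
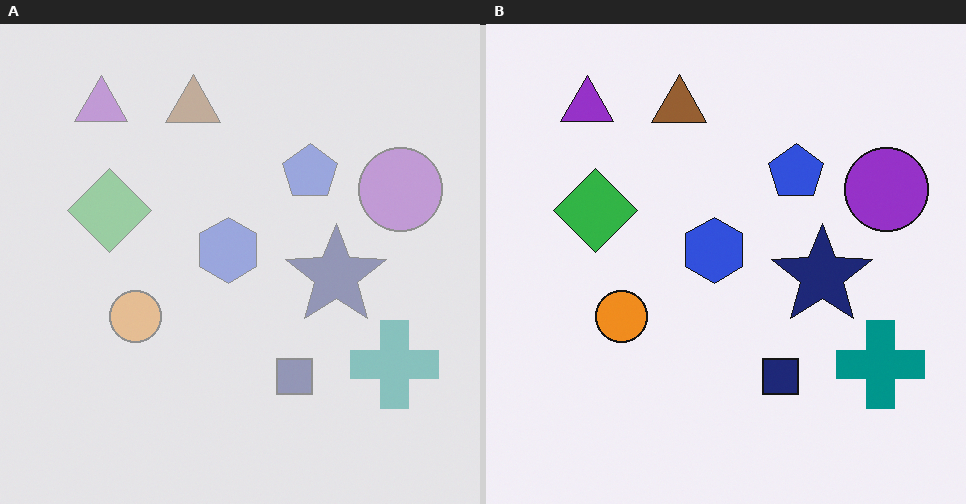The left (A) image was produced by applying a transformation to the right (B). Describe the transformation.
The image was given much lower contrast.

Tones are pushed toward mid-grey across the whole image — a global contrast change.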